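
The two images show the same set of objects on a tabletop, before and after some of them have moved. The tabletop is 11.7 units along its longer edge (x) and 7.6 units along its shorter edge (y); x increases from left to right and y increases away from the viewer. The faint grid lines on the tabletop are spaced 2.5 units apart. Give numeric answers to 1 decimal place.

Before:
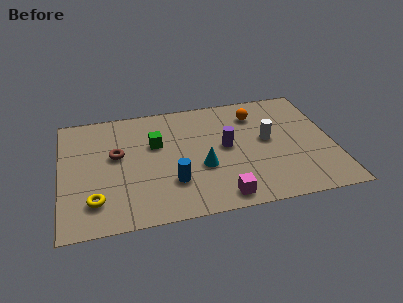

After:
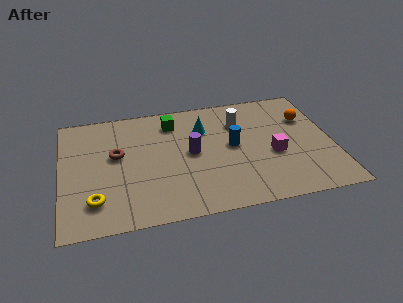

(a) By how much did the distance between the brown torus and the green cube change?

+1.3

They were about 1.7 units apart before and 3.0 after — 1.3 units further apart.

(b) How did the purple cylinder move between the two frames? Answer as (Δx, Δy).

(-1.5, -0.1)

From the two frames, the purple cylinder sits at roughly (7.1, 4.0) before and (5.6, 3.9) after.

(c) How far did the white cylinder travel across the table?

1.8

From (8.9, 4.1) to (7.8, 5.5), the white cylinder covered √(1.1² + 1.4²) ≈ 1.8 units.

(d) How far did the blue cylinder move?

3.2

From (4.7, 2.2) to (7.4, 4.0), the blue cylinder covered √(2.7² + 1.8²) ≈ 3.2 units.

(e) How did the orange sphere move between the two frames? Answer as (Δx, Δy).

(2.2, -0.7)

From the two frames, the orange sphere sits at roughly (8.5, 5.9) before and (10.7, 5.2) after.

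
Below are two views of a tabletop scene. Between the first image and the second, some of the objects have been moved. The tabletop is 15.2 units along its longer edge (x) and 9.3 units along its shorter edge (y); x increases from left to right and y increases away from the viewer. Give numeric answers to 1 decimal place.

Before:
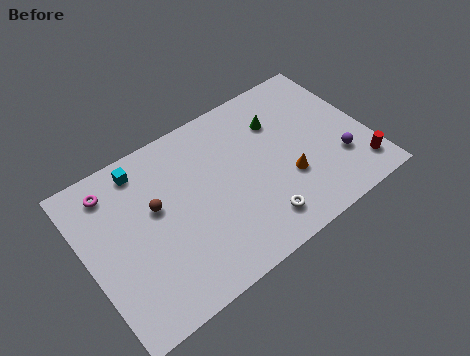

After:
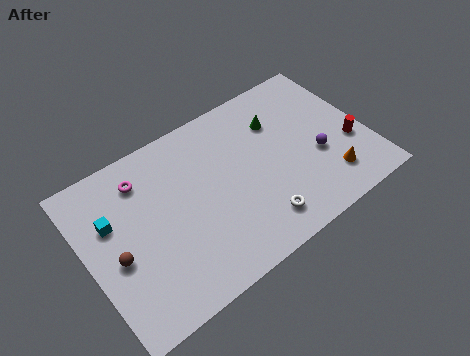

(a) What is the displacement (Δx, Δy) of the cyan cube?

(-2.0, -2.0)

From the two frames, the cyan cube sits at roughly (3.5, 8.0) before and (1.5, 6.0) after.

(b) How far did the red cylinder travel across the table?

1.7

From (14.3, 1.7) to (14.2, 3.4), the red cylinder covered √(0.1² + 1.7²) ≈ 1.7 units.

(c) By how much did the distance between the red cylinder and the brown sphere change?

+1.6

Before: roughly 11.2 units apart; after: 12.8. That's 1.6 units further apart.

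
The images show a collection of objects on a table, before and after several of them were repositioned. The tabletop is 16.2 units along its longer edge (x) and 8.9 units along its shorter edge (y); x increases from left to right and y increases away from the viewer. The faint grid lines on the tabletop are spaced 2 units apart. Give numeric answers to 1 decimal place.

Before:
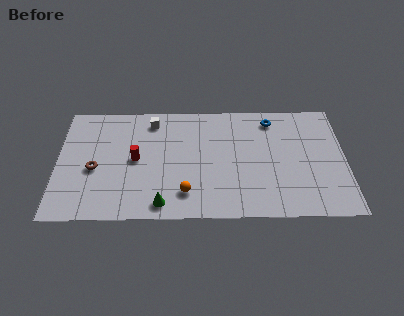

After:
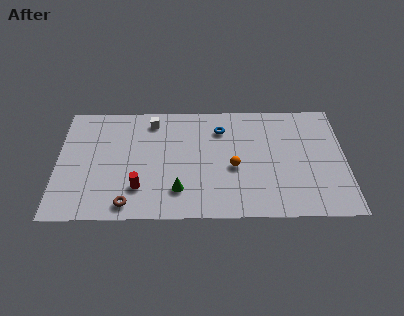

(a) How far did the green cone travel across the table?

1.3

The green cone was near (5.9, 1.1) before and (6.8, 2.1) after, so it travelled √(0.9² + 1.0²) ≈ 1.3 units.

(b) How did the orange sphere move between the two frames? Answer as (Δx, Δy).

(2.7, 1.9)

From the two frames, the orange sphere sits at roughly (7.2, 1.9) before and (9.9, 3.8) after.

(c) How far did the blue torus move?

3.0

The blue torus moved from about (12.1, 7.5) to (9.2, 6.8), a distance of √(2.9² + 0.7²) ≈ 3.0.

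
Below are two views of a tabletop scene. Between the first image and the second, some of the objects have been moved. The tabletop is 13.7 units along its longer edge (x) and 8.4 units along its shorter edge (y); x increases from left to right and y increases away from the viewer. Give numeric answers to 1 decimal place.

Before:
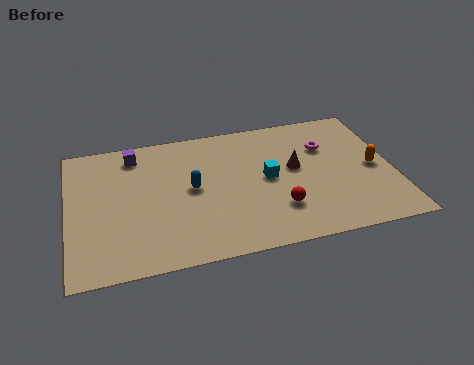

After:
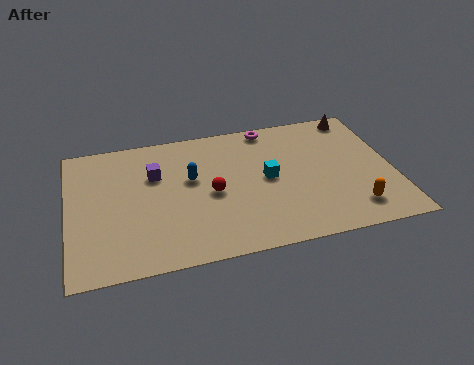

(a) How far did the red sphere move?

3.1

The red sphere moved from about (8.7, 2.3) to (6.0, 3.9), a distance of √(2.7² + 1.6²) ≈ 3.1.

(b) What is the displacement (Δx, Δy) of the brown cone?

(2.9, 2.8)

The brown cone started near (9.6, 4.7) and ended near (12.5, 7.5).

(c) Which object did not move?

the cyan cube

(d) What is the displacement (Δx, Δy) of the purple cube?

(0.8, -1.5)

The purple cube started near (2.9, 7.1) and ended near (3.7, 5.6).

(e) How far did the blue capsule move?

0.6

From (5.2, 4.4) to (5.2, 5.0), the blue capsule covered √(0.0² + 0.6²) ≈ 0.6 units.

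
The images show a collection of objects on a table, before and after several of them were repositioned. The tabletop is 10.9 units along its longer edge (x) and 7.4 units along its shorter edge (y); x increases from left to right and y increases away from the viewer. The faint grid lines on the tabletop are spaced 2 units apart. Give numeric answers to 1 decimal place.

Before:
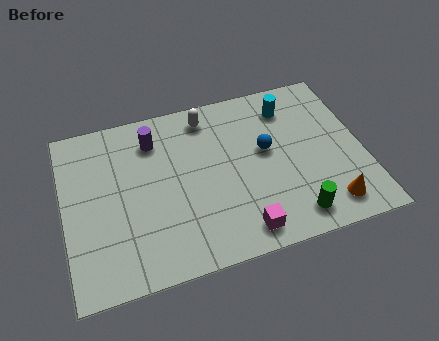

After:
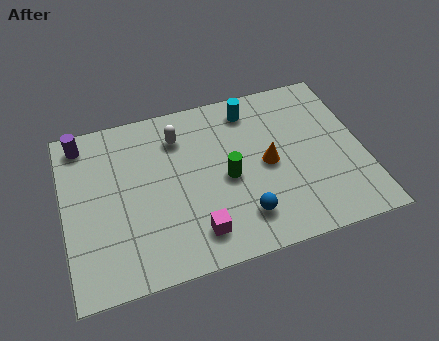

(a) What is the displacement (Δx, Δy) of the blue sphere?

(-1.1, -2.6)

The blue sphere started near (7.4, 4.2) and ended near (6.3, 1.6).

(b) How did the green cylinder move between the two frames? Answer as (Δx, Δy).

(-2.2, 2.3)

From the two frames, the green cylinder sits at roughly (8.1, 1.1) before and (5.9, 3.4) after.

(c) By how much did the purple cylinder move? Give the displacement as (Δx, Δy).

(-2.6, 0.6)

The purple cylinder was at about (3.4, 5.8) and moved to about (0.8, 6.4).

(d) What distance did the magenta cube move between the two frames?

1.6

From (6.2, 1.0) to (4.6, 1.4), the magenta cube covered √(1.6² + 0.4²) ≈ 1.6 units.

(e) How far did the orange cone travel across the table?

3.1

The orange cone was near (9.4, 1.2) before and (7.4, 3.6) after, so it travelled √(2.0² + 2.4²) ≈ 3.1 units.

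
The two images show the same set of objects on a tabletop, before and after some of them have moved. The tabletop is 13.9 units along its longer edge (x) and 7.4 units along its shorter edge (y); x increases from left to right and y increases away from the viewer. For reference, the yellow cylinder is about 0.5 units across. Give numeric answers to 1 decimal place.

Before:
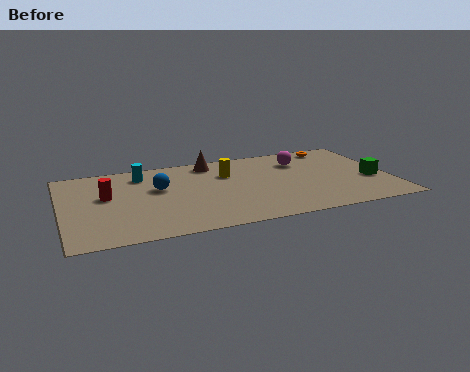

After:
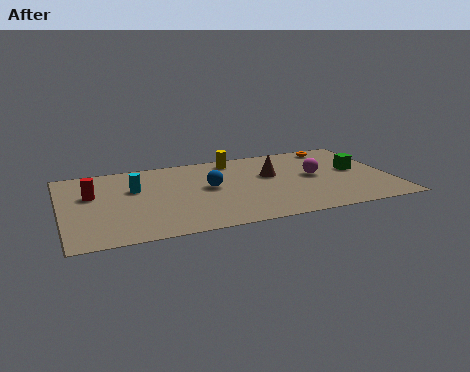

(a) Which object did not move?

the orange torus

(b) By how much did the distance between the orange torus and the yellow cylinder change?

-0.6

Before: roughly 5.0 units apart; after: 4.4. That's 0.6 units closer together.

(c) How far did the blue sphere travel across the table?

2.2

The blue sphere moved from about (4.1, 4.5) to (6.2, 4.0), a distance of √(2.1² + 0.5²) ≈ 2.2.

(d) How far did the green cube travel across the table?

1.3

From (13.1, 2.9) to (12.5, 4.0), the green cube covered √(0.6² + 1.1²) ≈ 1.3 units.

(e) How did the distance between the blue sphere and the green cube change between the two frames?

-2.8

The distance was about 9.1 in the first image and 6.3 in the second, so they moved 2.8 units closer together.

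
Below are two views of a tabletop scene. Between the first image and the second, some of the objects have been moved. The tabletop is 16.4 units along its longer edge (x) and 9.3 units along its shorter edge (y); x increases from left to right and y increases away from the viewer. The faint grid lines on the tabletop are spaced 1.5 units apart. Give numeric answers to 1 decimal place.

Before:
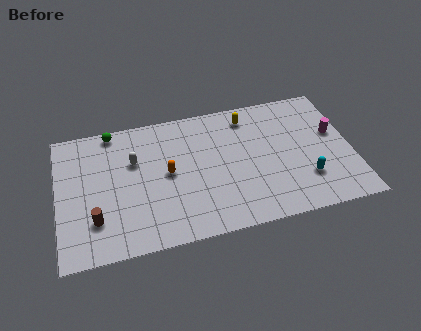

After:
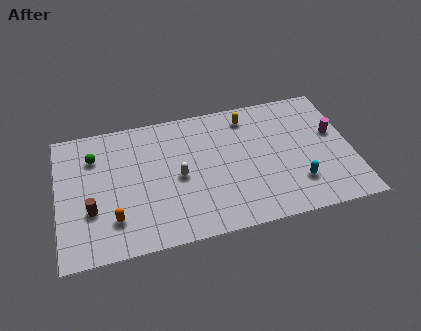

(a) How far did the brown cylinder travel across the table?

0.7

From (2.0, 2.5) to (1.8, 3.2), the brown cylinder covered √(0.2² + 0.7²) ≈ 0.7 units.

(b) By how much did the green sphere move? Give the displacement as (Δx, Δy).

(-1.1, -1.6)

The green sphere was at about (3.2, 8.5) and moved to about (2.1, 6.9).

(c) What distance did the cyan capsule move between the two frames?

0.5

The cyan capsule moved from about (13.7, 2.6) to (13.2, 2.4), a distance of √(0.5² + 0.2²) ≈ 0.5.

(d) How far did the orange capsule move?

4.0

The orange capsule was near (6.1, 4.8) before and (3.0, 2.3) after, so it travelled √(3.1² + 2.5²) ≈ 4.0 units.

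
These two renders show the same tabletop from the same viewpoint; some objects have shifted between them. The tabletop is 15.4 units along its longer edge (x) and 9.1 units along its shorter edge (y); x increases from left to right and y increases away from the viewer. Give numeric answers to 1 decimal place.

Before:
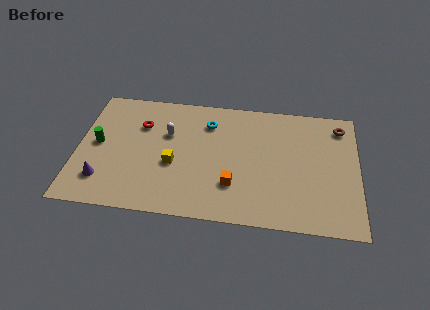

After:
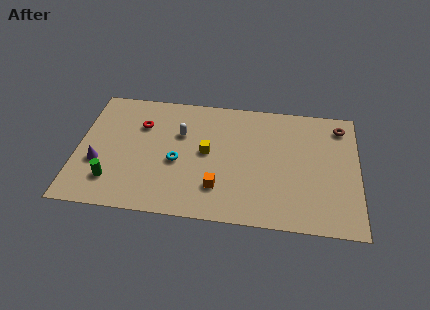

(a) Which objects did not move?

the brown torus and the red torus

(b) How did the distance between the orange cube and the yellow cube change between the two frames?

-0.9

The distance was about 3.5 in the first image and 2.6 in the second, so they moved 0.9 units closer together.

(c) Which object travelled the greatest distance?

the cyan torus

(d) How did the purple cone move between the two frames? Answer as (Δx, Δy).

(-0.3, 1.2)

The purple cone started near (1.5, 2.1) and ended near (1.2, 3.3).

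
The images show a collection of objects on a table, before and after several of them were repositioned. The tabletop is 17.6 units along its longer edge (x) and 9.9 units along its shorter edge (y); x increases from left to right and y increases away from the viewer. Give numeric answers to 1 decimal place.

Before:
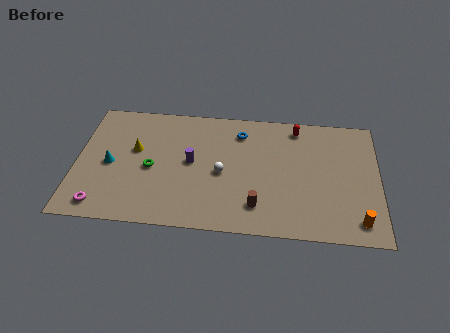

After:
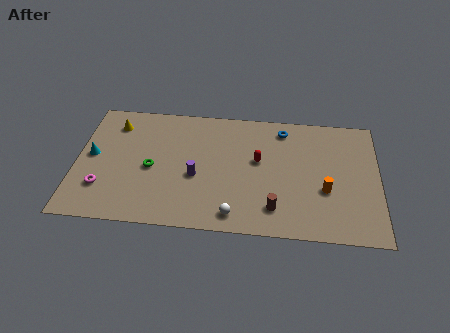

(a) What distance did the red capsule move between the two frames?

3.6

The red capsule moved from about (12.8, 8.6) to (10.6, 5.7), a distance of √(2.2² + 2.9²) ≈ 3.6.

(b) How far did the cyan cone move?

1.3

From (2.0, 4.6) to (0.9, 5.2), the cyan cone covered √(1.1² + 0.6²) ≈ 1.3 units.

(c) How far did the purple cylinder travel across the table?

1.1

The purple cylinder was near (6.7, 5.2) before and (7.0, 4.1) after, so it travelled √(0.3² + 1.1²) ≈ 1.1 units.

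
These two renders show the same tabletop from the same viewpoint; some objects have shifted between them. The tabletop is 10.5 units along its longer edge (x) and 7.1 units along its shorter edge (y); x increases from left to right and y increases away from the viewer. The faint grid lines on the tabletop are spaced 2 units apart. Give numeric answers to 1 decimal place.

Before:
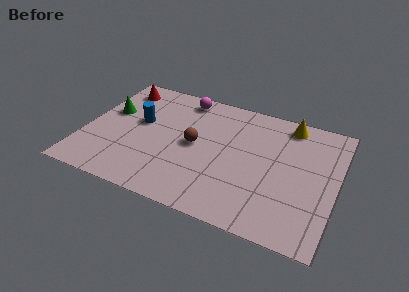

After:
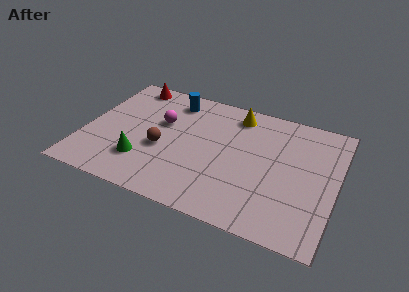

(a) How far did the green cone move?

2.9

The green cone was near (0.9, 4.3) before and (2.6, 1.9) after, so it travelled √(1.7² + 2.4²) ≈ 2.9 units.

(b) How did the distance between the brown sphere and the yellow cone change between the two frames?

-0.3

The distance was about 4.5 in the first image and 4.2 in the second, so they moved 0.3 units closer together.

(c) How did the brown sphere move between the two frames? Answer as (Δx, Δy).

(-1.3, -0.7)

The brown sphere was at about (4.6, 3.6) and moved to about (3.3, 2.9).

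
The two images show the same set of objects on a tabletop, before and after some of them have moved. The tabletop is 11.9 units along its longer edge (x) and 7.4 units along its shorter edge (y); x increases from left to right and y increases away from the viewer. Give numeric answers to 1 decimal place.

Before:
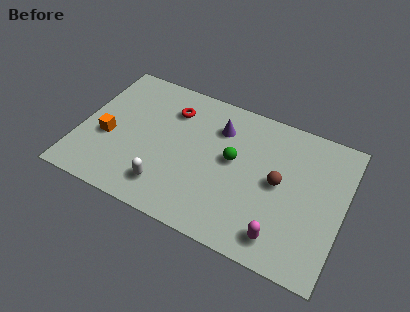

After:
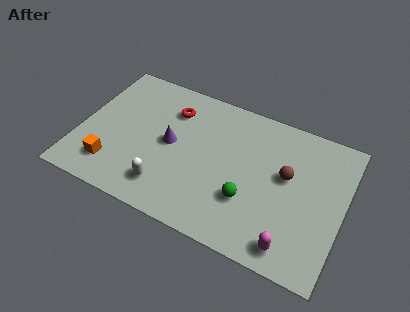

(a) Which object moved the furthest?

the purple cone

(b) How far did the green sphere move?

1.9

The green sphere was near (6.9, 4.1) before and (7.8, 2.4) after, so it travelled √(0.9² + 1.7²) ≈ 1.9 units.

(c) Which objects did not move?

the red torus and the white capsule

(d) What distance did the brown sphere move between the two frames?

0.6

The brown sphere moved from about (9.0, 3.8) to (9.3, 4.3), a distance of √(0.3² + 0.5²) ≈ 0.6.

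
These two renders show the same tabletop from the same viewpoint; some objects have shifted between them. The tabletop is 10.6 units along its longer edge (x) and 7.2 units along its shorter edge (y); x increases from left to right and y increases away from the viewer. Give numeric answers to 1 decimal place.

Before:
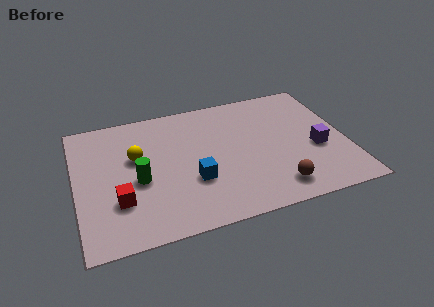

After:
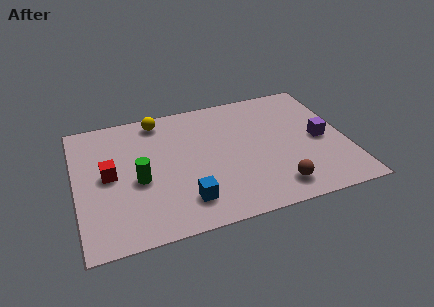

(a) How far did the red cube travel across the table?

1.5

From (1.6, 2.2) to (1.3, 3.7), the red cube covered √(0.3² + 1.5²) ≈ 1.5 units.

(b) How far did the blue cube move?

1.1

The blue cube was near (4.5, 2.5) before and (4.1, 1.5) after, so it travelled √(0.4² + 1.0²) ≈ 1.1 units.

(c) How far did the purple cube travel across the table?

0.5

From (9.4, 2.9) to (9.6, 3.4), the purple cube covered √(0.2² + 0.5²) ≈ 0.5 units.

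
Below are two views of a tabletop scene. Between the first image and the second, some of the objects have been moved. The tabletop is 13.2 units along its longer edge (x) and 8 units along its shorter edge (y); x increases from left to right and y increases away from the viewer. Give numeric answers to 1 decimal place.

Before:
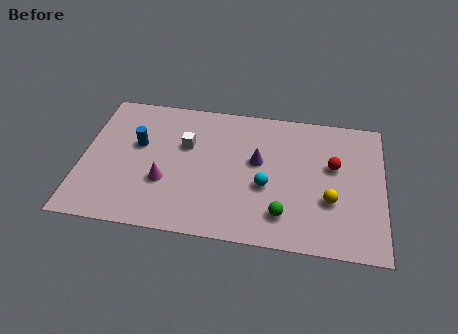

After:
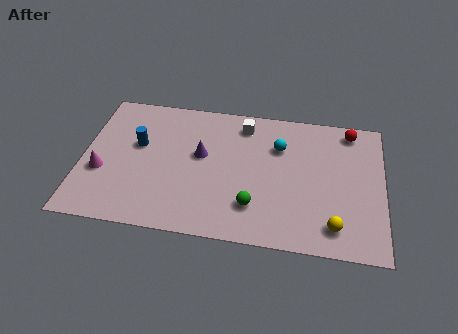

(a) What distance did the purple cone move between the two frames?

2.5

From (7.7, 4.6) to (5.2, 4.6), the purple cone covered √(2.5² + 0.0²) ≈ 2.5 units.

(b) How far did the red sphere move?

2.3

The red sphere was near (11.0, 4.8) before and (11.7, 7.0) after, so it travelled √(0.7² + 2.2²) ≈ 2.3 units.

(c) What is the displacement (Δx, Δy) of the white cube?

(2.5, 1.6)

The white cube started near (4.5, 5.1) and ended near (7.0, 6.7).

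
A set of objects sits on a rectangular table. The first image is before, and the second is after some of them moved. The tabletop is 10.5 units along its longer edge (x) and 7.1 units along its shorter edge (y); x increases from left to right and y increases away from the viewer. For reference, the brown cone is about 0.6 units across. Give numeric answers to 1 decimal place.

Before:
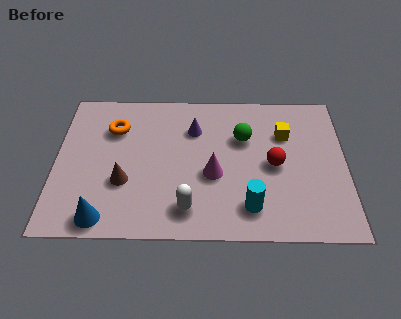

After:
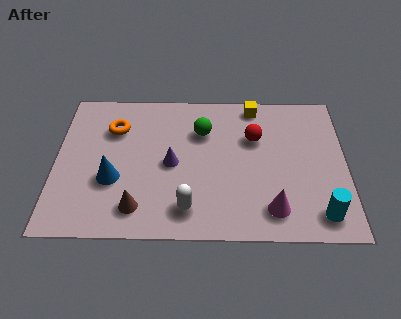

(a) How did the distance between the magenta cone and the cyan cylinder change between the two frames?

-0.3

The distance was about 2.0 in the first image and 1.7 in the second, so they moved 0.3 units closer together.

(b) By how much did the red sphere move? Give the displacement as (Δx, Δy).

(-0.7, 1.3)

From the two frames, the red sphere sits at roughly (7.9, 3.4) before and (7.2, 4.7) after.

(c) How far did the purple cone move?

1.9

The purple cone was near (5.0, 5.1) before and (4.2, 3.4) after, so it travelled √(0.8² + 1.7²) ≈ 1.9 units.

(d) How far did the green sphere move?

1.5

From (6.8, 4.7) to (5.3, 5.0), the green sphere covered √(1.5² + 0.3²) ≈ 1.5 units.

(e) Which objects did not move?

the orange torus and the white capsule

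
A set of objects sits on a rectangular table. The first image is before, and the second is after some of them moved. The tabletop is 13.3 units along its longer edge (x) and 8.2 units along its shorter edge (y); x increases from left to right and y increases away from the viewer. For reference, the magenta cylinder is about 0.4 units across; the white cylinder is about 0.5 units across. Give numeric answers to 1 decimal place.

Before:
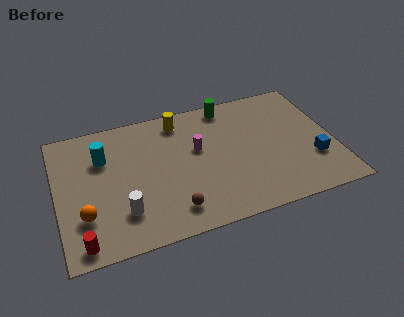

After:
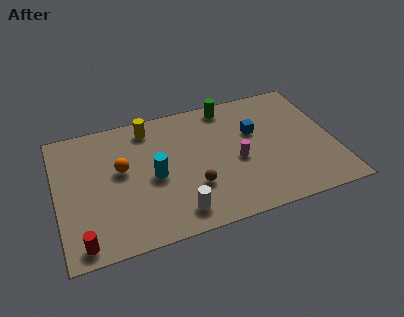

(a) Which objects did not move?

the red cylinder and the green cylinder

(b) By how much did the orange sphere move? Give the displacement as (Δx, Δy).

(1.9, 2.3)

From the two frames, the orange sphere sits at roughly (1.2, 2.4) before and (3.1, 4.7) after.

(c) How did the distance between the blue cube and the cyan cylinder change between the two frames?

-5.2

They were about 10.4 units apart before and 5.2 after — 5.2 units closer together.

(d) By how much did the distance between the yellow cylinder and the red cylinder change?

-0.9

The distance was about 8.0 in the first image and 7.1 in the second, so they moved 0.9 units closer together.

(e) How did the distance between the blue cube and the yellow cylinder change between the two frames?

-2.2

They were about 7.5 units apart before and 5.3 after — 2.2 units closer together.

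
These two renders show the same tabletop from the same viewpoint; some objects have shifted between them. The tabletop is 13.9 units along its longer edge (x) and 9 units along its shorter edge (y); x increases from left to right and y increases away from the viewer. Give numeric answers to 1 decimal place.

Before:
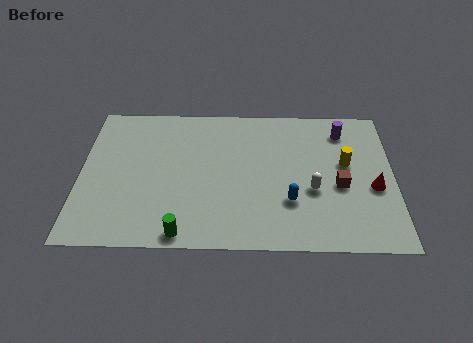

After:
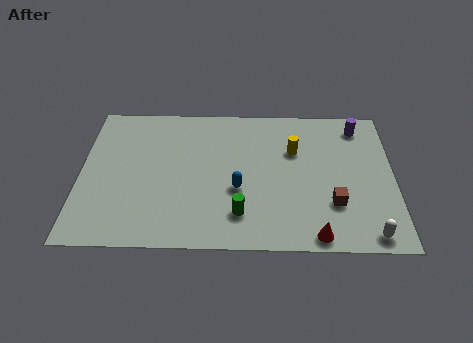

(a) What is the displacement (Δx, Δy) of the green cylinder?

(2.5, 1.2)

From the two frames, the green cylinder sits at roughly (4.6, 0.8) before and (7.1, 2.0) after.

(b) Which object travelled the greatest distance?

the red cone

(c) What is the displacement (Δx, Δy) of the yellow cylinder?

(-2.3, 0.8)

The yellow cylinder was at about (11.8, 5.2) and moved to about (9.5, 6.0).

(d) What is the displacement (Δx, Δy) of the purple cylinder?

(0.7, 0.3)

From the two frames, the purple cylinder sits at roughly (11.7, 7.3) before and (12.4, 7.6) after.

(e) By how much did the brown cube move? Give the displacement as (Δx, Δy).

(-0.3, -1.1)

The brown cube started near (11.5, 3.8) and ended near (11.2, 2.7).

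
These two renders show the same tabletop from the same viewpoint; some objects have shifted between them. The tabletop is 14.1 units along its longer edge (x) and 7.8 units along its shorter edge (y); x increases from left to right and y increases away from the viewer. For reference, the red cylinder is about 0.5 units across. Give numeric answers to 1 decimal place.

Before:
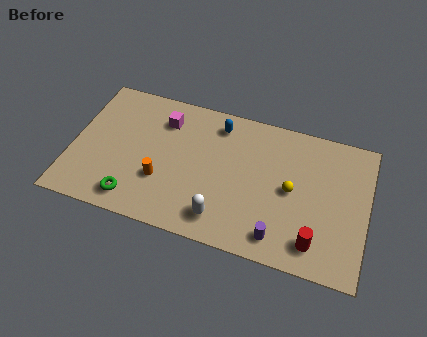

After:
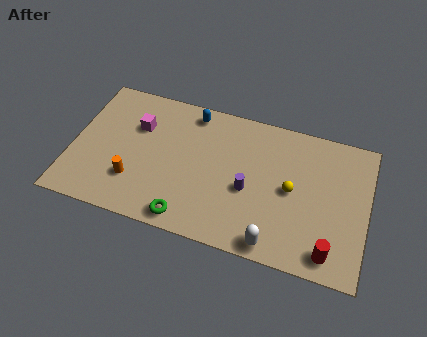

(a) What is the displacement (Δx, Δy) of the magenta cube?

(-1.2, -0.7)

The magenta cube was at about (4.2, 6.0) and moved to about (3.0, 5.3).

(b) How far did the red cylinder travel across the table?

0.8

The red cylinder moved from about (11.8, 1.4) to (12.5, 1.1), a distance of √(0.7² + 0.3²) ≈ 0.8.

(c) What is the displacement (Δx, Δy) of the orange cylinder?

(-1.3, -0.4)

From the two frames, the orange cylinder sits at roughly (4.4, 2.6) before and (3.1, 2.2) after.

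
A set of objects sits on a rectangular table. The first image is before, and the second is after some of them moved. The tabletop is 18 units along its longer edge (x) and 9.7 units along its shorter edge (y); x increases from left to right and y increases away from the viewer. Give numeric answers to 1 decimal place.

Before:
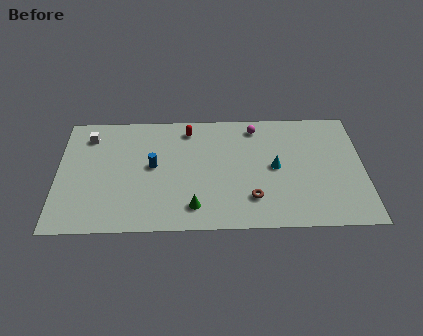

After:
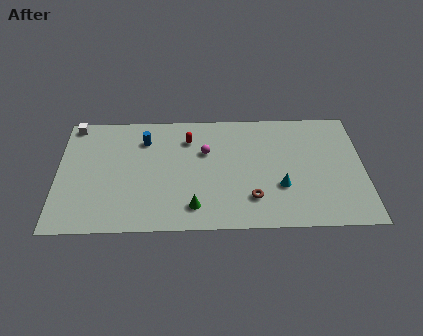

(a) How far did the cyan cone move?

1.6

The cyan cone was near (12.8, 4.9) before and (13.1, 3.3) after, so it travelled √(0.3² + 1.6²) ≈ 1.6 units.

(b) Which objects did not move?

the green cone and the brown torus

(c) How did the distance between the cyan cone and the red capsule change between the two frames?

+0.7

They were about 6.1 units apart before and 6.8 after — 0.7 units further apart.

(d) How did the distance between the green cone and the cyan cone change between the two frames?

-0.4

Before: roughly 5.7 units apart; after: 5.3. That's 0.4 units closer together.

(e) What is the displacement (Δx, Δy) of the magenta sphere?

(-3.0, -2.0)

From the two frames, the magenta sphere sits at roughly (11.7, 8.3) before and (8.7, 6.3) after.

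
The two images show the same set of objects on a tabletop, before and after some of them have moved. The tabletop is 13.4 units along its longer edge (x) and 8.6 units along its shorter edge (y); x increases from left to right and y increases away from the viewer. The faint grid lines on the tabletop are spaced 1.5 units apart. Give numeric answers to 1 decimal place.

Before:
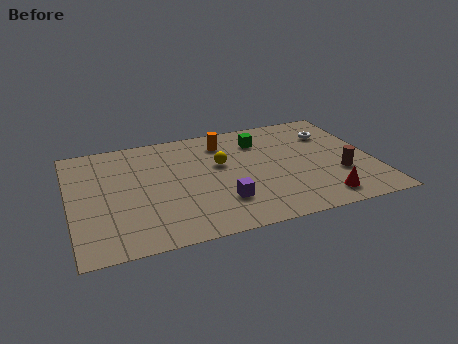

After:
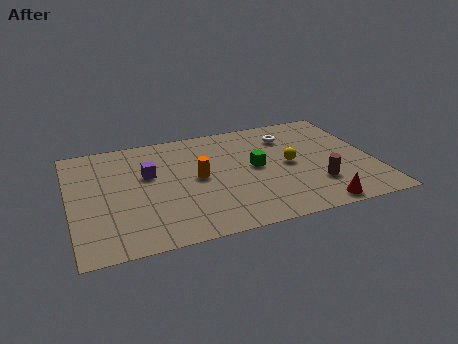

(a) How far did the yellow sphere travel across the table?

3.1

The yellow sphere was near (6.7, 5.2) before and (9.7, 4.3) after, so it travelled √(3.0² + 0.9²) ≈ 3.1 units.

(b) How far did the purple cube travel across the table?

4.2

From (6.5, 2.3) to (3.5, 5.3), the purple cube covered √(3.0² + 3.0²) ≈ 4.2 units.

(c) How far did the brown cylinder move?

1.2

The brown cylinder moved from about (11.8, 2.9) to (10.7, 2.4), a distance of √(1.1² + 0.5²) ≈ 1.2.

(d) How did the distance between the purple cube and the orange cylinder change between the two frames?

-2.3

The distance was about 4.6 in the first image and 2.3 in the second, so they moved 2.3 units closer together.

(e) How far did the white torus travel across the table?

1.9

The white torus moved from about (11.8, 6.3) to (9.9, 6.6), a distance of √(1.9² + 0.3²) ≈ 1.9.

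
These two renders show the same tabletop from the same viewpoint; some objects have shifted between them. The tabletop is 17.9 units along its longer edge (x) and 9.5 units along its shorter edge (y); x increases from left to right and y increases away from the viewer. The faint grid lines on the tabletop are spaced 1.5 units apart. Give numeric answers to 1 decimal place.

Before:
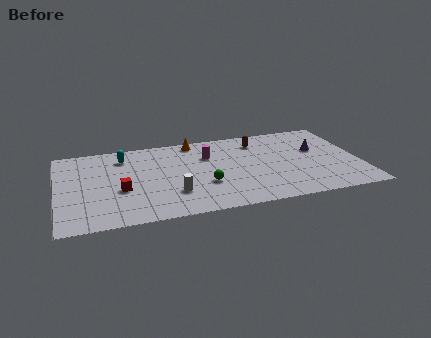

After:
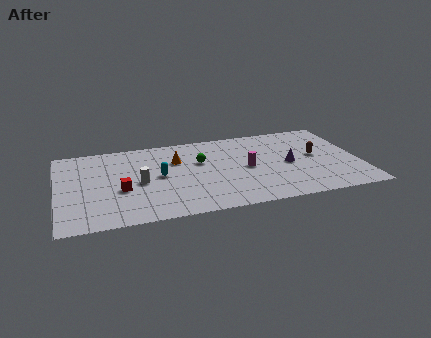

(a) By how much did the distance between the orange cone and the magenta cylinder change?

+2.5

Before: roughly 2.0 units apart; after: 4.5. That's 2.5 units further apart.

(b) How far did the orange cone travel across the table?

2.3

The orange cone moved from about (8.3, 8.5) to (7.1, 6.5), a distance of √(1.2² + 2.0²) ≈ 2.3.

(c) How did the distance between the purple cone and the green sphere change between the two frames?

-1.9

They were about 7.3 units apart before and 5.4 after — 1.9 units closer together.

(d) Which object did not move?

the red cube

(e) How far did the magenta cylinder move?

3.0

The magenta cylinder moved from about (9.0, 6.6) to (11.2, 4.6), a distance of √(2.2² + 2.0²) ≈ 3.0.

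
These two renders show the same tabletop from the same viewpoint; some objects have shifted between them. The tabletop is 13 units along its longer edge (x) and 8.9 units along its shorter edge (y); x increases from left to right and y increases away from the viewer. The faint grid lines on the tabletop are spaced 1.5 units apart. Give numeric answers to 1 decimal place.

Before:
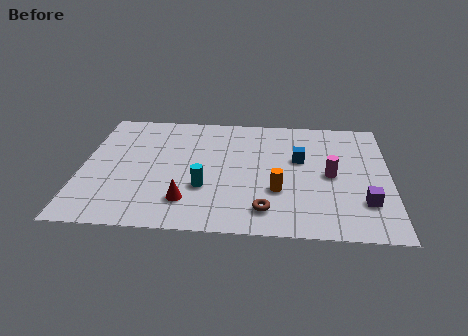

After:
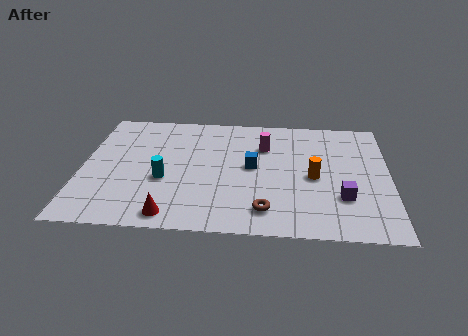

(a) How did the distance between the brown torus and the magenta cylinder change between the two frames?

+0.9

The distance was about 3.8 in the first image and 4.7 in the second, so they moved 0.9 units further apart.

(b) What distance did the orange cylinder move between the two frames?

1.9

The orange cylinder was near (8.3, 3.0) before and (9.8, 4.1) after, so it travelled √(1.5² + 1.1²) ≈ 1.9 units.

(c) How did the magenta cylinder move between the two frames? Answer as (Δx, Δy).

(-2.8, 2.0)

The magenta cylinder started near (10.5, 4.3) and ended near (7.7, 6.3).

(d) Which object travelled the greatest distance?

the magenta cylinder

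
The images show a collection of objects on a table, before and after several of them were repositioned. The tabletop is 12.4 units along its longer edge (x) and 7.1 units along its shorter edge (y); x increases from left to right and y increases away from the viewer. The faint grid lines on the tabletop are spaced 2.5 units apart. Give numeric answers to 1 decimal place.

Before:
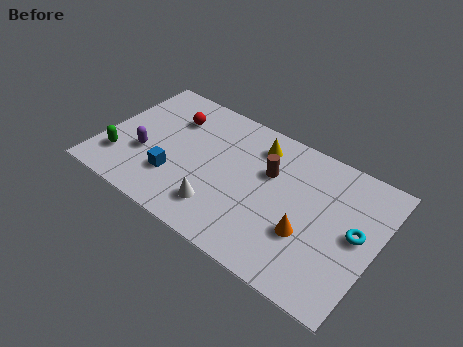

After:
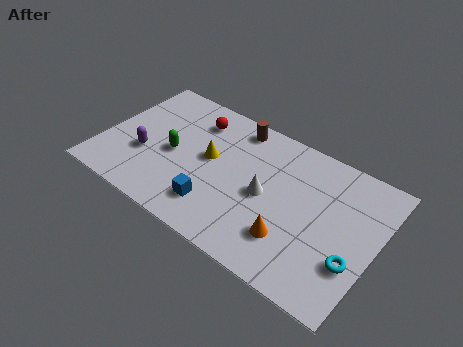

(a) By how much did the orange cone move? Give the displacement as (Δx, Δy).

(-0.6, -0.6)

The orange cone was at about (9.5, 2.5) and moved to about (8.9, 1.9).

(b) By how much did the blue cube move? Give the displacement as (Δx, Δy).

(2.0, -0.5)

The blue cube was at about (3.5, 2.1) and moved to about (5.5, 1.6).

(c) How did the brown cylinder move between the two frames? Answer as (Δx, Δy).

(-1.8, 1.6)

The brown cylinder was at about (7.4, 4.6) and moved to about (5.6, 6.2).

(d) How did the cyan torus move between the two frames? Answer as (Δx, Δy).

(0.1, -1.4)

The cyan torus started near (11.5, 3.7) and ended near (11.6, 2.3).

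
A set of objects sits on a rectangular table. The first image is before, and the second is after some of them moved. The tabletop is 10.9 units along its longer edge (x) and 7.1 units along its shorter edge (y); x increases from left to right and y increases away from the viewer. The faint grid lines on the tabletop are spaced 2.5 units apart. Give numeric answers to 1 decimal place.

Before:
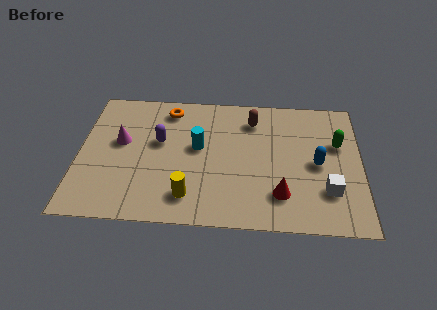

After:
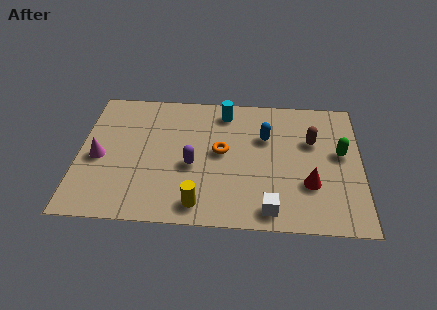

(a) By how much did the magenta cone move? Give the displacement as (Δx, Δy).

(-0.8, -0.9)

From the two frames, the magenta cone sits at roughly (1.6, 4.1) before and (0.8, 3.2) after.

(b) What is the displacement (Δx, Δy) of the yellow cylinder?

(0.4, -0.4)

The yellow cylinder started near (4.3, 1.4) and ended near (4.7, 1.0).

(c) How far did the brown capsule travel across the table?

2.5

The brown capsule moved from about (6.7, 5.6) to (9.0, 4.6), a distance of √(2.3² + 1.0²) ≈ 2.5.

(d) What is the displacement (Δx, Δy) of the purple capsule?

(1.3, -1.2)

From the two frames, the purple capsule sits at roughly (3.1, 4.2) before and (4.4, 3.0) after.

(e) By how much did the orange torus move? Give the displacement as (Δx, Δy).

(2.1, -2.2)

The orange torus started near (3.4, 6.0) and ended near (5.5, 3.8).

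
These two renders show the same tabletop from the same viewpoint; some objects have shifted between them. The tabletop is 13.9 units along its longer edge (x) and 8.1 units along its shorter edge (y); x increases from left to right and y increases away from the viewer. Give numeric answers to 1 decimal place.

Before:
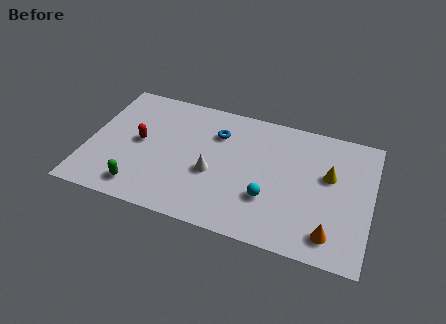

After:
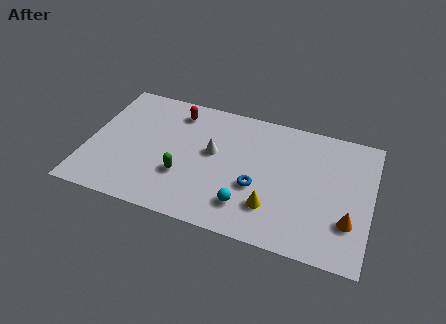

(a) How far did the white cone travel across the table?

1.3

The white cone was near (6.2, 3.3) before and (6.1, 4.6) after, so it travelled √(0.1² + 1.3²) ≈ 1.3 units.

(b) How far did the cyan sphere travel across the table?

1.3

The cyan sphere was near (9.0, 2.6) before and (8.0, 1.8) after, so it travelled √(1.0² + 0.8²) ≈ 1.3 units.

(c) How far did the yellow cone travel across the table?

3.8

The yellow cone moved from about (11.8, 4.9) to (9.2, 2.1), a distance of √(2.6² + 2.8²) ≈ 3.8.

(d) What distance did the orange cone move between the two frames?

1.3

The orange cone was near (12.1, 1.4) before and (12.9, 2.4) after, so it travelled √(0.8² + 1.0²) ≈ 1.3 units.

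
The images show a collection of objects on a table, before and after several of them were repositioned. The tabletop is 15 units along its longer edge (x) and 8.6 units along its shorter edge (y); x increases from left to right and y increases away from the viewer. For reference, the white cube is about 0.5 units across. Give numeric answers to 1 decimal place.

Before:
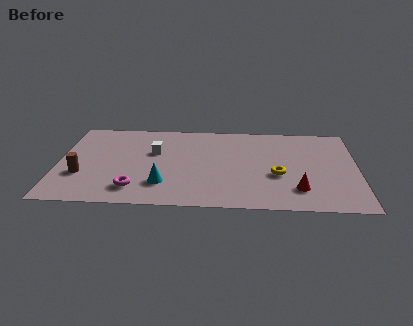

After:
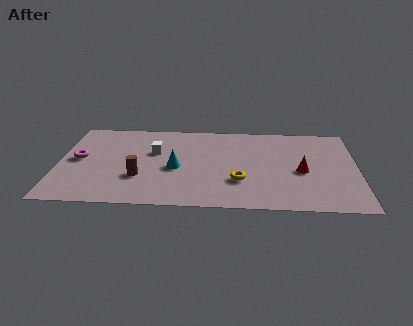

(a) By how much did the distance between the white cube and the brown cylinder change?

-1.7

They were about 4.4 units apart before and 2.7 after — 1.7 units closer together.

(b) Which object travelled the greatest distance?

the magenta torus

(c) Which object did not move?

the white cube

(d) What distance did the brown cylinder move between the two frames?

2.9

The brown cylinder moved from about (1.2, 2.9) to (4.1, 2.8), a distance of √(2.9² + 0.1²) ≈ 2.9.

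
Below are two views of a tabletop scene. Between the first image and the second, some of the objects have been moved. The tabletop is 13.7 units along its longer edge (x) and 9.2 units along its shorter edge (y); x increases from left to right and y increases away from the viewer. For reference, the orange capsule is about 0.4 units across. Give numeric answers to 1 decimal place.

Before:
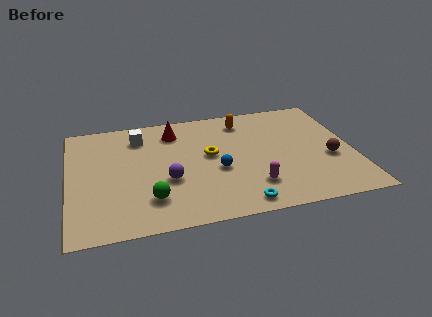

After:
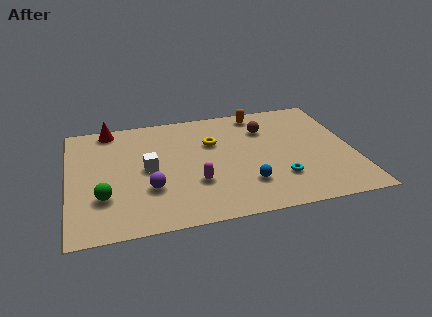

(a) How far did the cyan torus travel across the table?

2.5

The cyan torus moved from about (8.0, 1.0) to (10.0, 2.5), a distance of √(2.0² + 1.5²) ≈ 2.5.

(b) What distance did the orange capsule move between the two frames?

0.9

From (8.6, 7.6) to (9.4, 8.1), the orange capsule covered √(0.8² + 0.5²) ≈ 0.9 units.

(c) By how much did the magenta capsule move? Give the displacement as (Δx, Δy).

(-2.7, 0.8)

The magenta capsule started near (8.7, 2.2) and ended near (6.0, 3.0).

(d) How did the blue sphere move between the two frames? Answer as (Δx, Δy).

(1.3, -1.4)

From the two frames, the blue sphere sits at roughly (7.1, 3.8) before and (8.4, 2.4) after.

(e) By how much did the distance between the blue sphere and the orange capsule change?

+1.7

Before: roughly 4.1 units apart; after: 5.8. That's 1.7 units further apart.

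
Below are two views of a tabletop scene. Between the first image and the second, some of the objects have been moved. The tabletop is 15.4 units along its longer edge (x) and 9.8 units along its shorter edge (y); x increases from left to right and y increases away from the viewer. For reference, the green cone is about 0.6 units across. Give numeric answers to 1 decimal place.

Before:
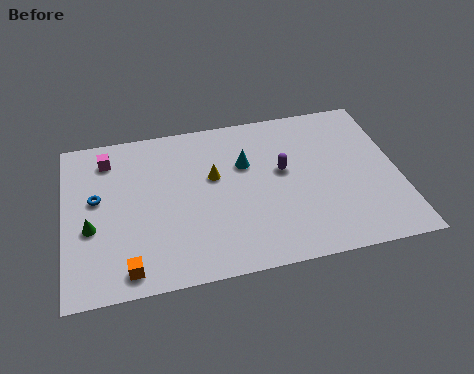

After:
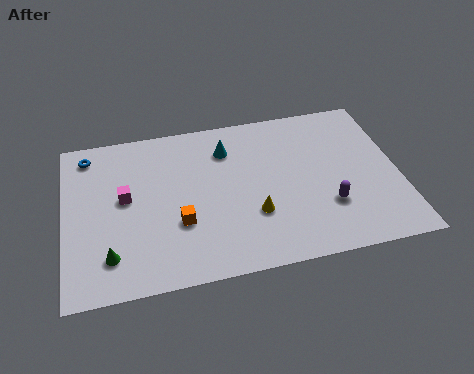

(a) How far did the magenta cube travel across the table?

2.7

The magenta cube was near (2.1, 8.0) before and (2.8, 5.4) after, so it travelled √(0.7² + 2.6²) ≈ 2.7 units.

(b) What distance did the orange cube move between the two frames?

3.3

From (2.8, 1.2) to (5.2, 3.4), the orange cube covered √(2.4² + 2.2²) ≈ 3.3 units.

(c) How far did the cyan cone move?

1.4

From (8.4, 6.4) to (7.6, 7.5), the cyan cone covered √(0.8² + 1.1²) ≈ 1.4 units.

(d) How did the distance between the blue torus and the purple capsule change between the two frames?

+3.5

The distance was about 8.6 in the first image and 12.1 in the second, so they moved 3.5 units further apart.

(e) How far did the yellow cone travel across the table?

3.2

The yellow cone moved from about (6.9, 5.9) to (8.6, 3.2), a distance of √(1.7² + 2.7²) ≈ 3.2.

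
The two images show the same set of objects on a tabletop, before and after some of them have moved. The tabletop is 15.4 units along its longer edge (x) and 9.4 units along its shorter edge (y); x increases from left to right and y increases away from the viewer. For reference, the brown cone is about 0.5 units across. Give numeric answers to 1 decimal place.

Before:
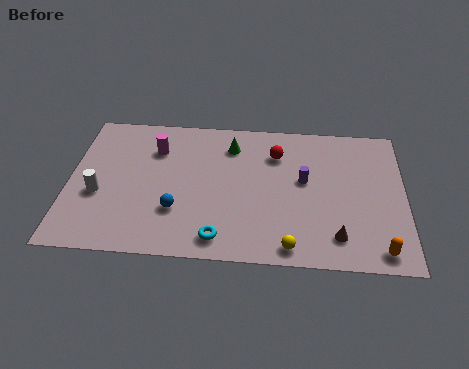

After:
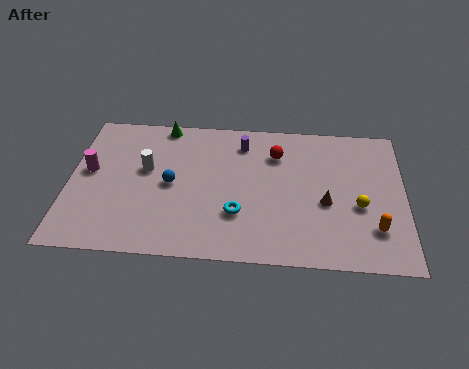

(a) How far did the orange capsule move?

1.3

From (14.2, 1.1) to (14.0, 2.4), the orange capsule covered √(0.2² + 1.3²) ≈ 1.3 units.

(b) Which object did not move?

the red sphere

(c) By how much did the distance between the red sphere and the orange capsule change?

-1.1

Before: roughly 7.5 units apart; after: 6.4. That's 1.1 units closer together.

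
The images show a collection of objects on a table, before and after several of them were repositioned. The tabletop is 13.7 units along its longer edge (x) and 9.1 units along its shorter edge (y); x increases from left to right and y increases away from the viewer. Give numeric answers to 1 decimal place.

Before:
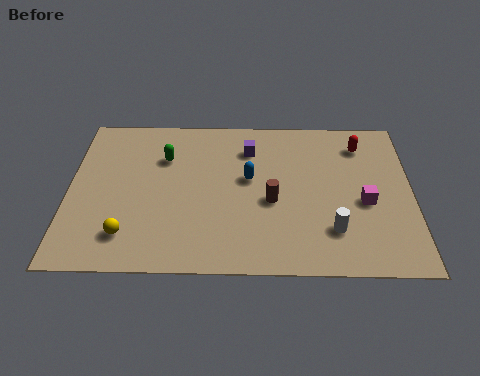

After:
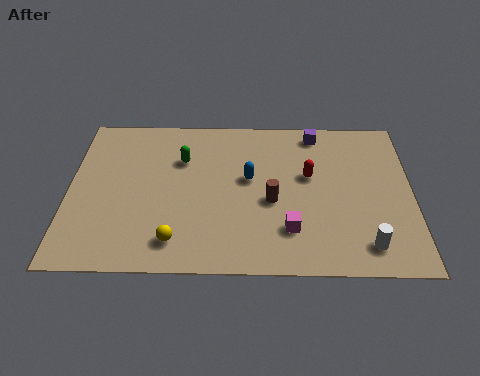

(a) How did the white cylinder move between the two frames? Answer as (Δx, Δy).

(1.3, -0.8)

From the two frames, the white cylinder sits at roughly (10.5, 2.3) before and (11.8, 1.5) after.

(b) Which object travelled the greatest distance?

the magenta cube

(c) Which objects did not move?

the brown cylinder and the blue capsule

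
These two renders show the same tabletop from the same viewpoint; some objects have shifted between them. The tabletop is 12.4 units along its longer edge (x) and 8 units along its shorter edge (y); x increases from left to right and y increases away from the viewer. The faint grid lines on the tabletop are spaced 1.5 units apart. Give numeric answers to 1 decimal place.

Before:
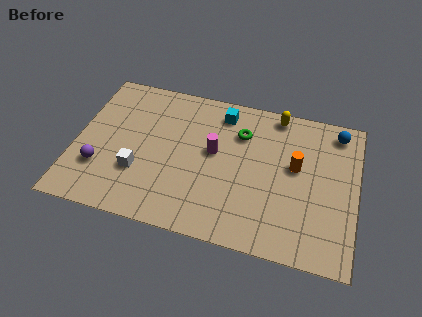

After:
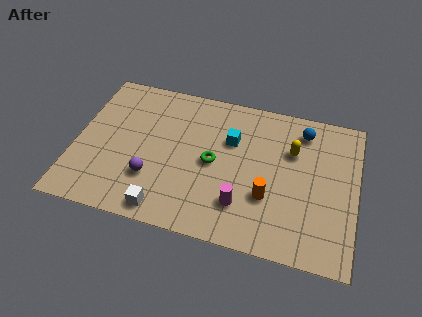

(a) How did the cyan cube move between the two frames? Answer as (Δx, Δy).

(0.5, -1.4)

The cyan cube started near (6.3, 6.7) and ended near (6.8, 5.3).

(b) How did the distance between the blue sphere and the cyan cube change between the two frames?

-1.7

Before: roughly 5.1 units apart; after: 3.4. That's 1.7 units closer together.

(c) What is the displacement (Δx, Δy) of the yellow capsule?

(0.8, -1.8)

The yellow capsule started near (8.7, 7.2) and ended near (9.5, 5.4).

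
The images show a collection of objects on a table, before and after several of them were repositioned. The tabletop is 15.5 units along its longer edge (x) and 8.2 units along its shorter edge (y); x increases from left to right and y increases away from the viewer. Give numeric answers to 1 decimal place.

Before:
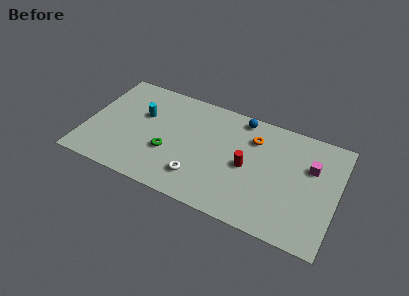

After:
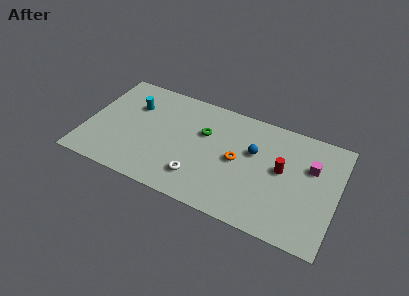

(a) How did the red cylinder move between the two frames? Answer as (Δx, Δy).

(2.1, 0.6)

The red cylinder was at about (10.0, 3.9) and moved to about (12.1, 4.5).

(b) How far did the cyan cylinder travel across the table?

0.8

From (3.3, 5.2) to (2.7, 5.7), the cyan cylinder covered √(0.6² + 0.5²) ≈ 0.8 units.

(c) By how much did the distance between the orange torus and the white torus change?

-2.1

Before: roughly 5.2 units apart; after: 3.1. That's 2.1 units closer together.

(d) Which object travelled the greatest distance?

the green torus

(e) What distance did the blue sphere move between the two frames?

2.4

From (9.3, 7.3) to (10.3, 5.1), the blue sphere covered √(1.0² + 2.2²) ≈ 2.4 units.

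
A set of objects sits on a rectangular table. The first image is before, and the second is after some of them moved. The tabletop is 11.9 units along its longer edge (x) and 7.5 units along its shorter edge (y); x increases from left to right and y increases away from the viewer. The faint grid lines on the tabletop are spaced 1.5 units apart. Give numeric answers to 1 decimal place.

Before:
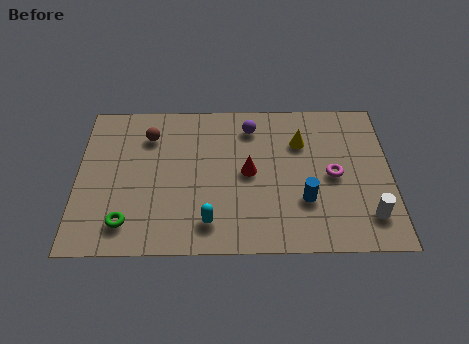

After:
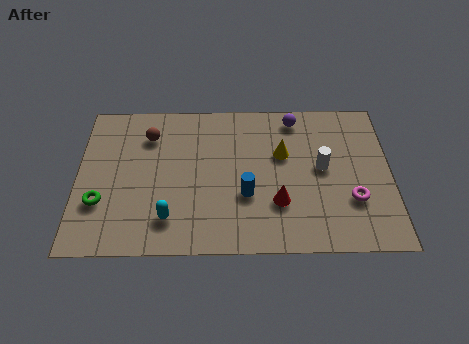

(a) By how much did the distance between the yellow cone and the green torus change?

-0.4

They were about 7.7 units apart before and 7.3 after — 0.4 units closer together.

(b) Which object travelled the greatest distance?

the white cylinder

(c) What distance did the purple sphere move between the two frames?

1.7

The purple sphere moved from about (6.6, 6.1) to (8.3, 6.5), a distance of √(1.7² + 0.4²) ≈ 1.7.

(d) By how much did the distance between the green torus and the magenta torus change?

+1.4

Before: roughly 8.1 units apart; after: 9.5. That's 1.4 units further apart.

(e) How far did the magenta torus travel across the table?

1.4

The magenta torus moved from about (9.7, 3.6) to (10.4, 2.4), a distance of √(0.7² + 1.2²) ≈ 1.4.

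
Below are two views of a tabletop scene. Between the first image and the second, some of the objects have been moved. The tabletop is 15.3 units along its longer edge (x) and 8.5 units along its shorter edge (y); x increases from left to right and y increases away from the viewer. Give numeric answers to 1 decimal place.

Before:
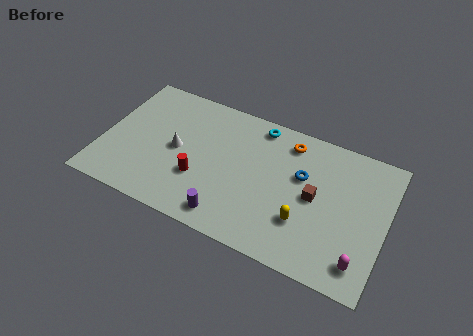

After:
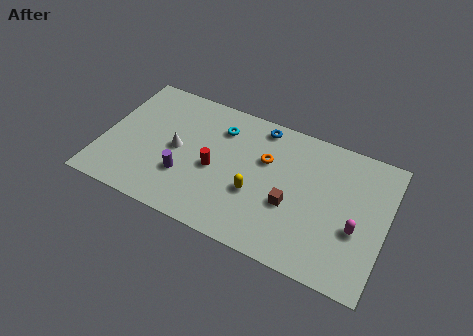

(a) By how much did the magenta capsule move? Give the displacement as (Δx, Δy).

(-0.4, 1.8)

The magenta capsule started near (14.2, 1.5) and ended near (13.8, 3.3).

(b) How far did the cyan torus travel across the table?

2.2

The cyan torus was near (8.1, 7.5) before and (6.1, 6.5) after, so it travelled √(2.0² + 1.0²) ≈ 2.2 units.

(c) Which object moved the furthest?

the blue torus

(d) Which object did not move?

the white cone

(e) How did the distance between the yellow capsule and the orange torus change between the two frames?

-2.4

The distance was about 4.7 in the first image and 2.3 in the second, so they moved 2.4 units closer together.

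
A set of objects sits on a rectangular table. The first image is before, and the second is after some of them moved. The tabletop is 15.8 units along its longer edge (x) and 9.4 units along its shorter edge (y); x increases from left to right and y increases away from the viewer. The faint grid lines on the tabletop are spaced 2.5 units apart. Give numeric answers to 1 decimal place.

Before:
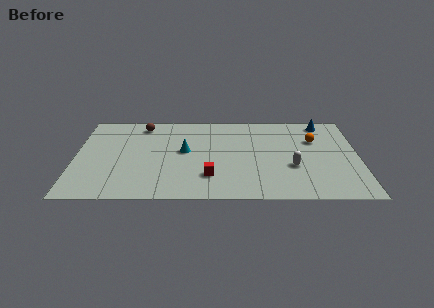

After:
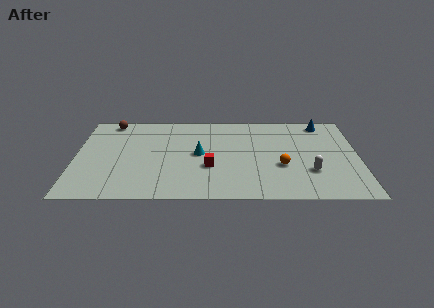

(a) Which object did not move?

the blue cone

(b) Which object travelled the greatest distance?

the orange sphere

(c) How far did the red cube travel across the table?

1.0

The red cube moved from about (7.5, 2.4) to (7.5, 3.4), a distance of √(0.0² + 1.0²) ≈ 1.0.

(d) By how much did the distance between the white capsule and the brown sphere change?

+2.9

The distance was about 9.6 in the first image and 12.5 in the second, so they moved 2.9 units further apart.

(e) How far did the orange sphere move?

3.4

From (13.4, 6.3) to (11.5, 3.5), the orange sphere covered √(1.9² + 2.8²) ≈ 3.4 units.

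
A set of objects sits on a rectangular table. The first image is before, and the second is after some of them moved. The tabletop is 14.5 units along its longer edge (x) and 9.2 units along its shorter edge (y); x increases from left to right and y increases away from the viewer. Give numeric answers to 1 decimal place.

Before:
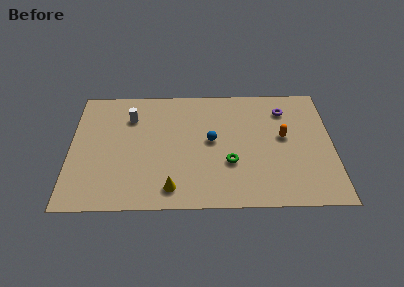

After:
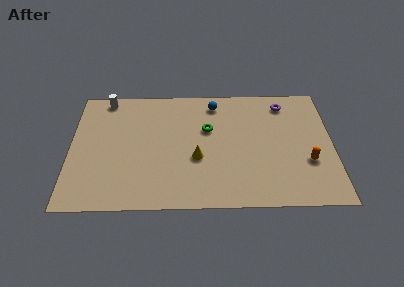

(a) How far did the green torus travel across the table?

2.9

The green torus was near (8.8, 3.2) before and (7.6, 5.8) after, so it travelled √(1.2² + 2.6²) ≈ 2.9 units.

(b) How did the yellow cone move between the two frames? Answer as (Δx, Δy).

(1.4, 2.2)

From the two frames, the yellow cone sits at roughly (5.6, 1.4) before and (7.0, 3.6) after.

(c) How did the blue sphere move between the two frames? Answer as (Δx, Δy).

(0.2, 2.9)

The blue sphere was at about (7.8, 4.9) and moved to about (8.0, 7.8).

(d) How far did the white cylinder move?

2.1

The white cylinder moved from about (3.3, 6.8) to (1.9, 8.3), a distance of √(1.4² + 1.5²) ≈ 2.1.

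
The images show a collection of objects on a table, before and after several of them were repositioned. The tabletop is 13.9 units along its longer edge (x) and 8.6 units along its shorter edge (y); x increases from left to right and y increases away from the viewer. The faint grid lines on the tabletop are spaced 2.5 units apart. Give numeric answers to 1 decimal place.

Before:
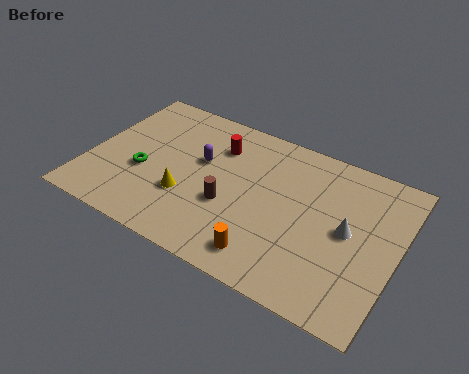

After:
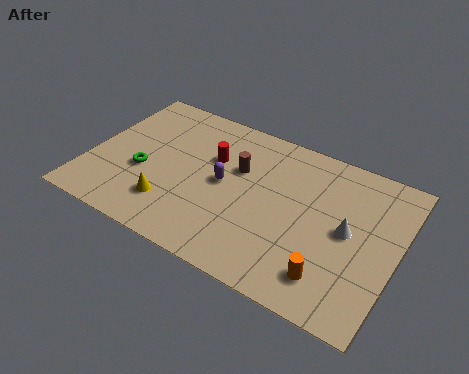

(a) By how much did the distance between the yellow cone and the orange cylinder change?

+3.1

Before: roughly 4.2 units apart; after: 7.3. That's 3.1 units further apart.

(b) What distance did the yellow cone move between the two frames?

1.0

The yellow cone was near (4.6, 2.9) before and (4.0, 2.1) after, so it travelled √(0.6² + 0.8²) ≈ 1.0 units.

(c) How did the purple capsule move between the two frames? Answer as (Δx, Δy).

(1.2, -0.8)

From the two frames, the purple capsule sits at roughly (4.9, 5.2) before and (6.1, 4.4) after.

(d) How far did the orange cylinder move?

2.8

From (8.5, 1.4) to (11.3, 1.7), the orange cylinder covered √(2.8² + 0.3²) ≈ 2.8 units.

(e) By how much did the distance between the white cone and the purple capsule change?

-1.2

They were about 6.8 units apart before and 5.6 after — 1.2 units closer together.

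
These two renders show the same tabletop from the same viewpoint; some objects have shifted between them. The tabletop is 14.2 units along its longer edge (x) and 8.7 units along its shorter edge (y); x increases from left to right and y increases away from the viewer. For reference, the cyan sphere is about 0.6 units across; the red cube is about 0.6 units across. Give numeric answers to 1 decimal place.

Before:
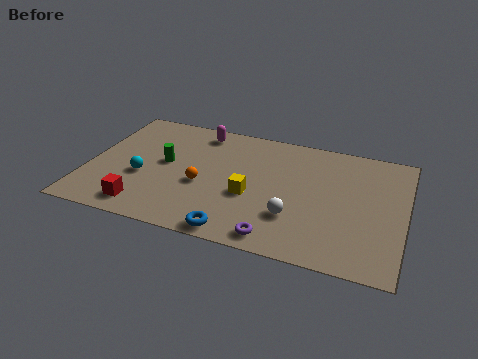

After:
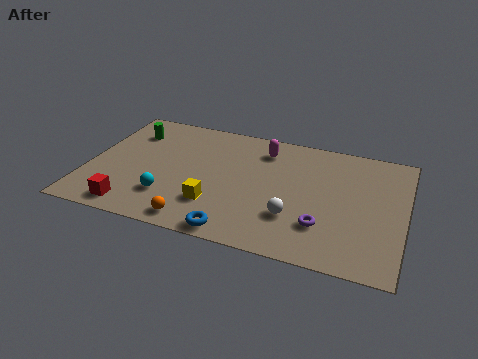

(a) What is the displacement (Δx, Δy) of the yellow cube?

(-1.5, -1.1)

The yellow cube was at about (7.4, 3.5) and moved to about (5.9, 2.4).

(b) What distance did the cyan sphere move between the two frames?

1.7

From (2.5, 3.4) to (3.8, 2.3), the cyan sphere covered √(1.3² + 1.1²) ≈ 1.7 units.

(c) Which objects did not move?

the blue torus and the white sphere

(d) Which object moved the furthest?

the magenta capsule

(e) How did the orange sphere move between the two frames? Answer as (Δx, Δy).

(0.0, -2.6)

From the two frames, the orange sphere sits at roughly (5.2, 3.6) before and (5.2, 1.0) after.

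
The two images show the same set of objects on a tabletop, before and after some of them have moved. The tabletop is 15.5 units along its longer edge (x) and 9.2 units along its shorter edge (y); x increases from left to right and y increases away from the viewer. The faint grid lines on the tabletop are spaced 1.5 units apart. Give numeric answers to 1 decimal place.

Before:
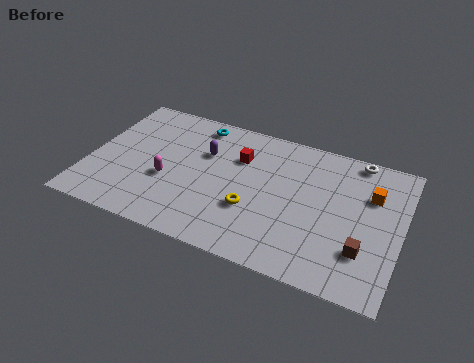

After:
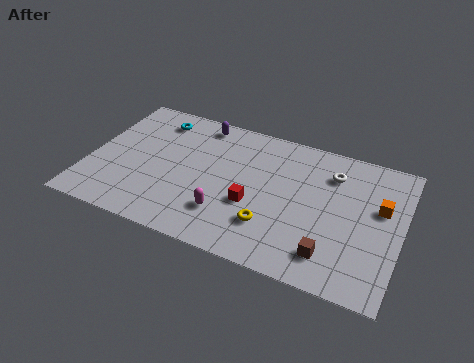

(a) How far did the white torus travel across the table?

1.8

The white torus was near (13.0, 8.4) before and (11.9, 7.0) after, so it travelled √(1.1² + 1.4²) ≈ 1.8 units.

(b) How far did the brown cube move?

1.7

The brown cube moved from about (13.8, 2.6) to (12.3, 1.8), a distance of √(1.5² + 0.8²) ≈ 1.7.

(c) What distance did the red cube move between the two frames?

3.1

The red cube was near (7.3, 6.4) before and (8.3, 3.5) after, so it travelled √(1.0² + 2.9²) ≈ 3.1 units.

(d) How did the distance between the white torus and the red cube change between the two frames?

-1.0

The distance was about 6.0 in the first image and 5.0 in the second, so they moved 1.0 units closer together.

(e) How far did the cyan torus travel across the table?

2.1

The cyan torus moved from about (5.0, 8.0) to (2.9, 7.6), a distance of √(2.1² + 0.4²) ≈ 2.1.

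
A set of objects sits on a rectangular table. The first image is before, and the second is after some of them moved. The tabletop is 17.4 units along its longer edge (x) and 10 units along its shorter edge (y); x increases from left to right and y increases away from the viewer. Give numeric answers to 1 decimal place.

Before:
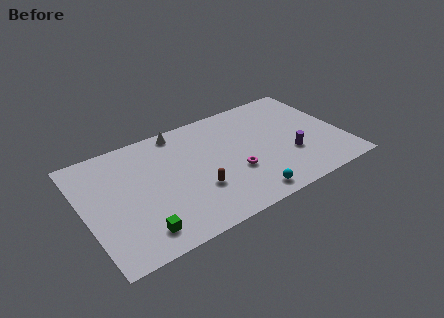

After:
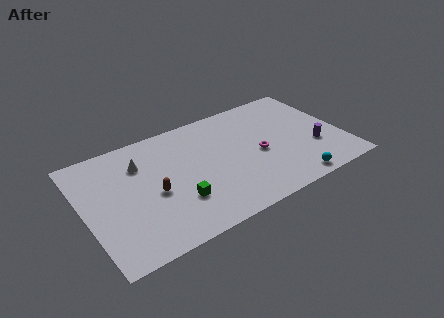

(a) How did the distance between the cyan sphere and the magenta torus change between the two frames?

+1.5

They were about 2.4 units apart before and 3.9 after — 1.5 units further apart.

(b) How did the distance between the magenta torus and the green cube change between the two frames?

-1.0

The distance was about 7.0 in the first image and 6.0 in the second, so they moved 1.0 units closer together.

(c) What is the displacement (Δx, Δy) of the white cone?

(-2.9, -1.7)

From the two frames, the white cone sits at roughly (6.9, 9.0) before and (4.0, 7.3) after.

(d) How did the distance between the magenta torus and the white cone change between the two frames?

+2.0

They were about 6.2 units apart before and 8.2 after — 2.0 units further apart.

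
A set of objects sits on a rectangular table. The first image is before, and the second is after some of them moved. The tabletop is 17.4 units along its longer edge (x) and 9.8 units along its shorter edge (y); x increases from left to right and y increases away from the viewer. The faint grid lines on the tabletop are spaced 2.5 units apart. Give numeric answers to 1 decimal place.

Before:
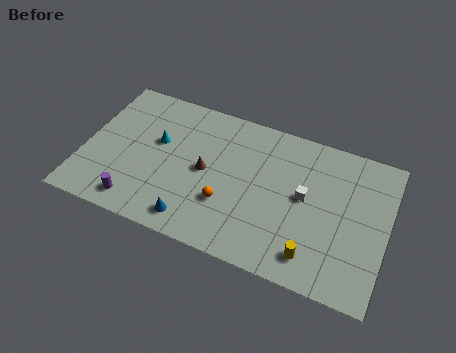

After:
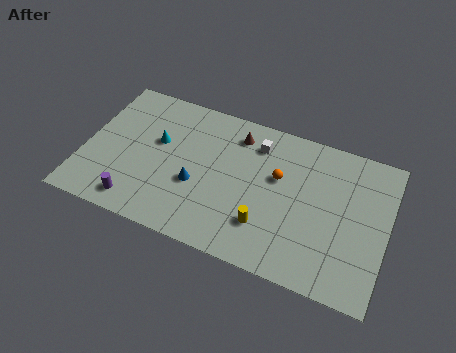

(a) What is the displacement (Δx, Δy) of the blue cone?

(-0.1, 2.4)

From the two frames, the blue cone sits at roughly (6.7, 1.4) before and (6.6, 3.8) after.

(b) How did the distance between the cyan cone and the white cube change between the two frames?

-2.7

They were about 8.6 units apart before and 5.9 after — 2.7 units closer together.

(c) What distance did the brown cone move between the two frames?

3.4

The brown cone moved from about (7.0, 4.9) to (8.5, 8.0), a distance of √(1.5² + 3.1²) ≈ 3.4.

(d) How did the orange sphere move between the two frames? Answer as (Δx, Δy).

(2.7, 2.8)

The orange sphere was at about (8.4, 3.2) and moved to about (11.1, 6.0).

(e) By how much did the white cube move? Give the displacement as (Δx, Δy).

(-3.0, 2.5)

The white cube was at about (12.7, 5.3) and moved to about (9.7, 7.8).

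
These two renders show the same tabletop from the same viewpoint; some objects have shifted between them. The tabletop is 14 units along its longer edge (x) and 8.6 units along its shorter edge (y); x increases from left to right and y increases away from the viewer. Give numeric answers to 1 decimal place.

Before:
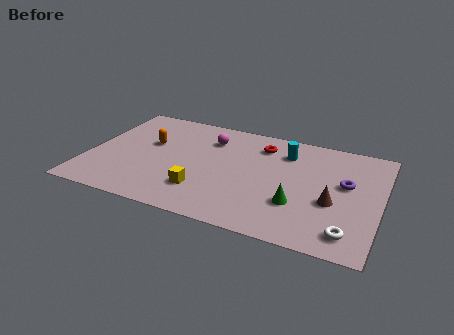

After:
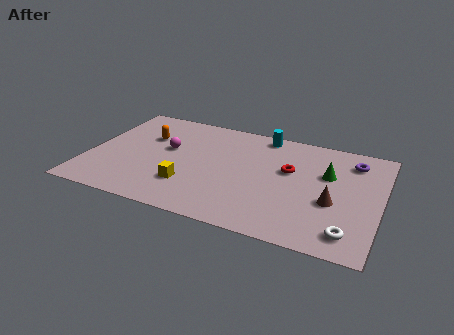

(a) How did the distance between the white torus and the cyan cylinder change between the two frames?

+1.6

They were about 6.2 units apart before and 7.8 after — 1.6 units further apart.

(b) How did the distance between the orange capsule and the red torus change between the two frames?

+1.5

The distance was about 5.5 in the first image and 7.0 in the second, so they moved 1.5 units further apart.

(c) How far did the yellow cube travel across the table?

0.7

The yellow cube moved from about (5.7, 2.2) to (5.0, 2.4), a distance of √(0.7² + 0.2²) ≈ 0.7.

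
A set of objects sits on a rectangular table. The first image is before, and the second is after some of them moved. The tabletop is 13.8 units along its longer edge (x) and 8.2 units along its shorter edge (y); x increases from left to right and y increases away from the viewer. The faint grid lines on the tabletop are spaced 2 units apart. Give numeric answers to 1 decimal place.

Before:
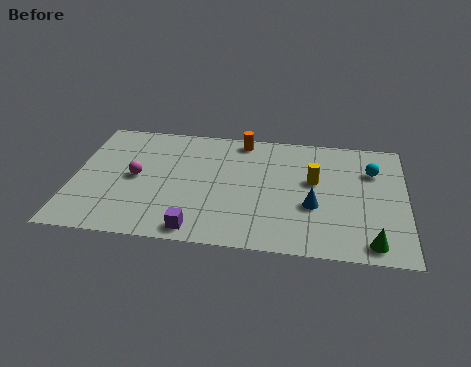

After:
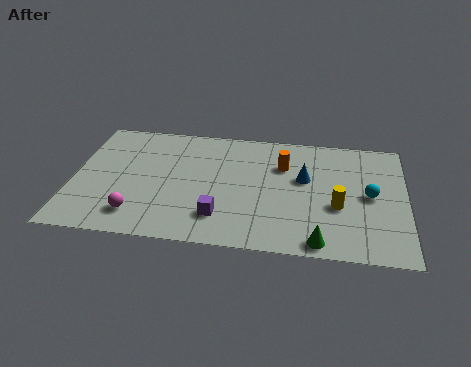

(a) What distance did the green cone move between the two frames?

2.1

From (12.4, 1.0) to (10.3, 0.8), the green cone covered √(2.1² + 0.2²) ≈ 2.1 units.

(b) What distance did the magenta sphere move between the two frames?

2.5

The magenta sphere moved from about (2.6, 4.1) to (2.8, 1.6), a distance of √(0.2² + 2.5²) ≈ 2.5.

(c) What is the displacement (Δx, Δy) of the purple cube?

(0.9, 1.0)

The purple cube was at about (5.3, 0.9) and moved to about (6.2, 1.9).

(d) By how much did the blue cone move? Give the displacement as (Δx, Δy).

(-0.4, 1.8)

The blue cone started near (10.0, 3.1) and ended near (9.6, 4.9).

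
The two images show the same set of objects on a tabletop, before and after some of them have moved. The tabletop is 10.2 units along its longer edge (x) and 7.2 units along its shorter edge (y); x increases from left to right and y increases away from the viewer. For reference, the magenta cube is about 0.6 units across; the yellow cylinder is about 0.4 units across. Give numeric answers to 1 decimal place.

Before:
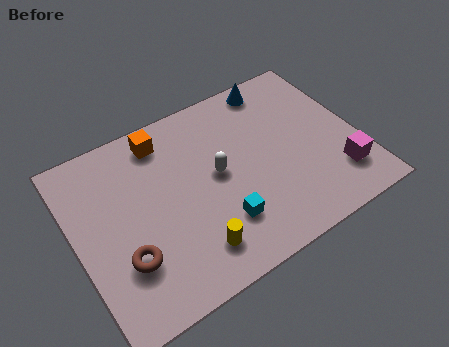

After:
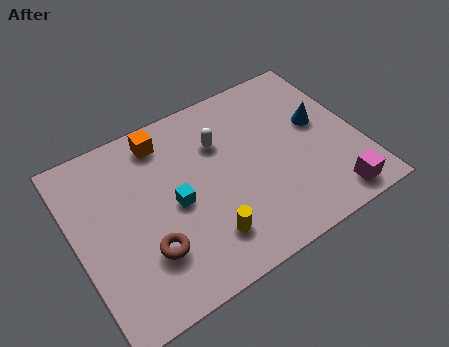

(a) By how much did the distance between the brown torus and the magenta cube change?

-1.1

Before: roughly 7.7 units apart; after: 6.6. That's 1.1 units closer together.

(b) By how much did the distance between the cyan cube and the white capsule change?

+0.6

They were about 1.9 units apart before and 2.5 after — 0.6 units further apart.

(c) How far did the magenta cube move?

0.9

The magenta cube was near (9.2, 1.7) before and (8.8, 0.9) after, so it travelled √(0.4² + 0.8²) ≈ 0.9 units.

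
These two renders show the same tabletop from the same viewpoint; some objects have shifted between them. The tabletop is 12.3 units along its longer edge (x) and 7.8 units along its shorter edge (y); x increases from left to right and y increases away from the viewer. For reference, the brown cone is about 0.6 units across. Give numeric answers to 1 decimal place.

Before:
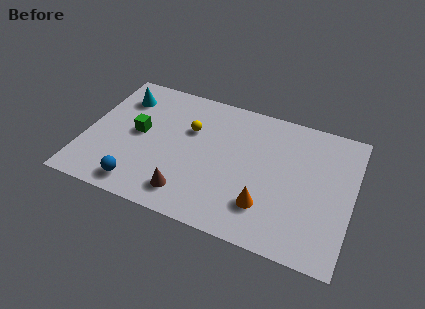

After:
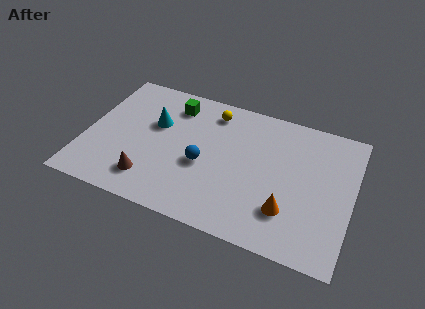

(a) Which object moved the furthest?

the blue sphere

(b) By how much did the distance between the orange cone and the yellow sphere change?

+1.0

Before: roughly 4.9 units apart; after: 5.9. That's 1.0 units further apart.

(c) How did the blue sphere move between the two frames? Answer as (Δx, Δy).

(2.7, 2.2)

From the two frames, the blue sphere sits at roughly (2.8, 1.1) before and (5.5, 3.3) after.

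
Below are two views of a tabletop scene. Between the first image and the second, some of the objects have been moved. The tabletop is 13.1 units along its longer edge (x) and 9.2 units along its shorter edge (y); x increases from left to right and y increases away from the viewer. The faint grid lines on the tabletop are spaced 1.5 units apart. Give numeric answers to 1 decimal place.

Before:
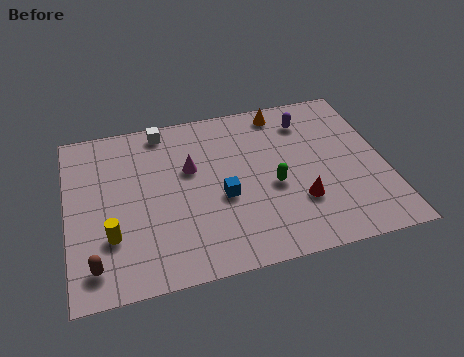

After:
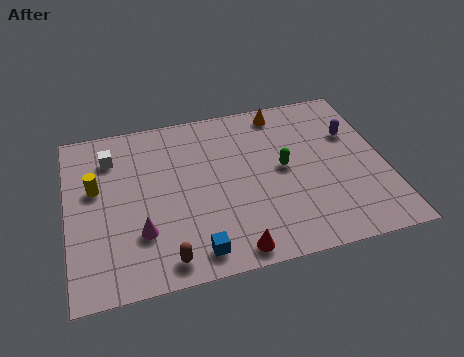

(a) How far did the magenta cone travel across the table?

3.7

The magenta cone moved from about (5.1, 5.7) to (2.9, 2.7), a distance of √(2.2² + 3.0²) ≈ 3.7.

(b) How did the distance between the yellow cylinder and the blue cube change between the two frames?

+1.0

Before: roughly 4.7 units apart; after: 5.7. That's 1.0 units further apart.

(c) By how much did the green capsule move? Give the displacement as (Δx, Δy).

(0.5, 0.9)

The green capsule was at about (8.4, 3.9) and moved to about (8.9, 4.8).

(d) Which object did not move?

the orange cone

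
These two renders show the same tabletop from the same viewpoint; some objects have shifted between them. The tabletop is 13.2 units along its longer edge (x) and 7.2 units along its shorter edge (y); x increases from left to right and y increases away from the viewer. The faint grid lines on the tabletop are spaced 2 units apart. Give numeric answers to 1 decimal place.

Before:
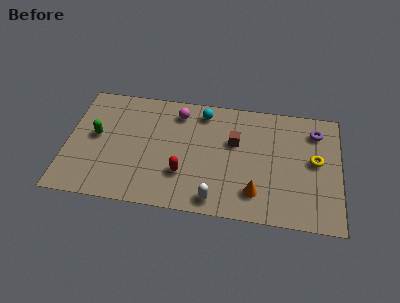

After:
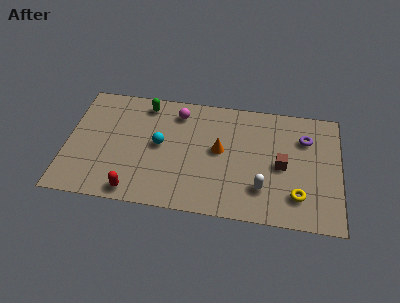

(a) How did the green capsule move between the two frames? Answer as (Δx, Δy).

(2.3, 2.3)

The green capsule started near (1.4, 3.9) and ended near (3.7, 6.2).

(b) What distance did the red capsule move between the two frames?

2.7

The red capsule was near (5.7, 2.2) before and (3.4, 0.8) after, so it travelled √(2.3² + 1.4²) ≈ 2.7 units.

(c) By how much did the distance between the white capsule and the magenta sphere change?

+0.4

They were about 5.4 units apart before and 5.8 after — 0.4 units further apart.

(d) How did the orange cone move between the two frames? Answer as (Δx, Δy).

(-1.8, 2.3)

From the two frames, the orange cone sits at roughly (9.2, 1.6) before and (7.4, 3.9) after.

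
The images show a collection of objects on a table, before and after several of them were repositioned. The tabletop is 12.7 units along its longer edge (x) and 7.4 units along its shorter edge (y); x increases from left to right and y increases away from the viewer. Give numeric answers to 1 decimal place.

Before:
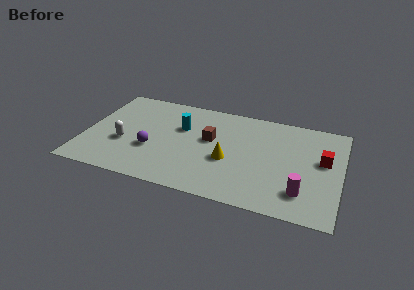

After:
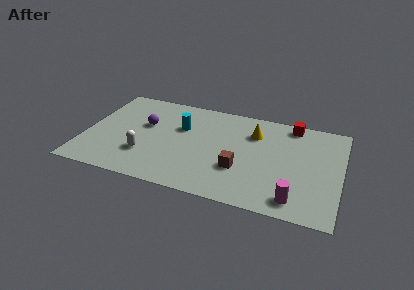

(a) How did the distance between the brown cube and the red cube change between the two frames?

-0.9

They were about 5.6 units apart before and 4.7 after — 0.9 units closer together.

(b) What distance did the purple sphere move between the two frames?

1.9

The purple sphere was near (3.4, 2.7) before and (2.9, 4.5) after, so it travelled √(0.5² + 1.8²) ≈ 1.9 units.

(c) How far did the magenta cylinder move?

0.7

From (10.9, 1.7) to (10.6, 1.1), the magenta cylinder covered √(0.3² + 0.6²) ≈ 0.7 units.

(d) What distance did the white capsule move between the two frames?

1.3

The white capsule moved from about (2.0, 2.8) to (3.1, 2.2), a distance of √(1.1² + 0.6²) ≈ 1.3.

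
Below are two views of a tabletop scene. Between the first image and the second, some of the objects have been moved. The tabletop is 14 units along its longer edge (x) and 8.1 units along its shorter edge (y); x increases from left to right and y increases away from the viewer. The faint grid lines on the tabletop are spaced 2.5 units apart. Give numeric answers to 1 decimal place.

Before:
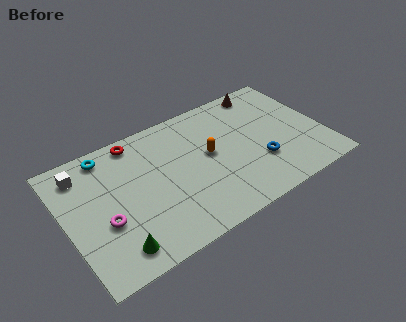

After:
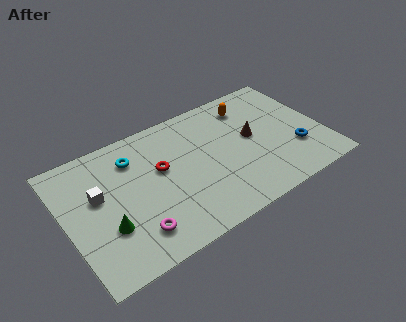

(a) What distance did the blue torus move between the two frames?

2.0

The blue torus moved from about (10.3, 2.6) to (12.3, 2.5), a distance of √(2.0² + 0.1²) ≈ 2.0.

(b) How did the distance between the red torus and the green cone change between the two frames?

-2.4

The distance was about 6.2 in the first image and 3.8 in the second, so they moved 2.4 units closer together.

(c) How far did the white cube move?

1.9

The white cube was near (1.2, 6.6) before and (1.8, 4.8) after, so it travelled √(0.6² + 1.8²) ≈ 1.9 units.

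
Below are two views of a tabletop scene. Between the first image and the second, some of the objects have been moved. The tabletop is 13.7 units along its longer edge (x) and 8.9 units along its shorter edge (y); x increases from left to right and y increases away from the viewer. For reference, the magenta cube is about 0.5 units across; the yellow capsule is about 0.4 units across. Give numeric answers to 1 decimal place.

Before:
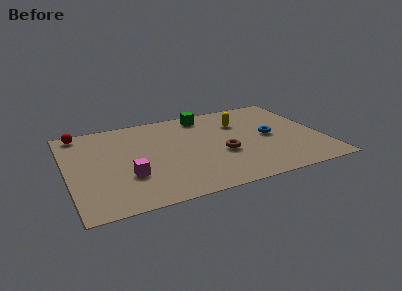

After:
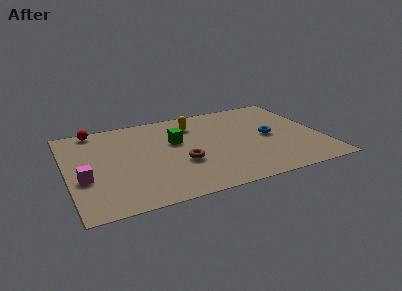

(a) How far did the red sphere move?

0.8

From (0.9, 8.0) to (1.7, 8.1), the red sphere covered √(0.8² + 0.1²) ≈ 0.8 units.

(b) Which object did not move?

the blue torus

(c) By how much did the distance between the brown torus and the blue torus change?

+2.2

The distance was about 2.8 in the first image and 5.0 in the second, so they moved 2.2 units further apart.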